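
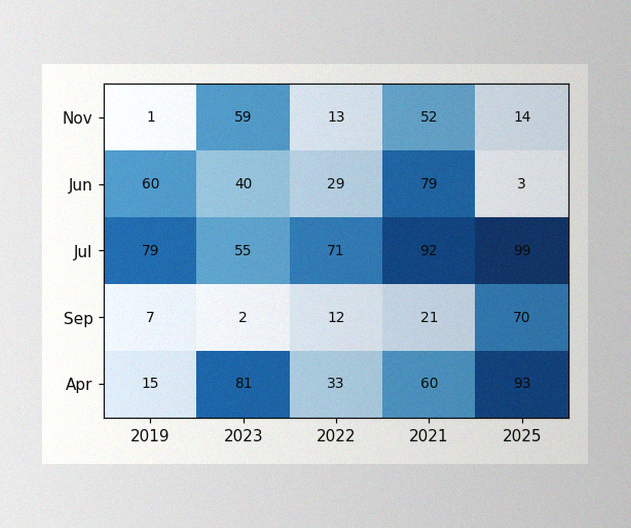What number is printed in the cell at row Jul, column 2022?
71

The image has some photo noise and uneven lighting. The (Jul, 2022) cell reads 71.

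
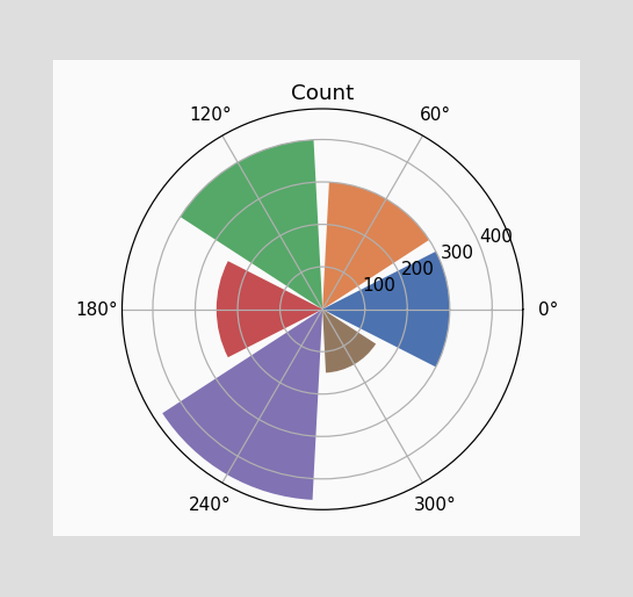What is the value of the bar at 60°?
300

The bar at 60° reaches 300 on the radial axis.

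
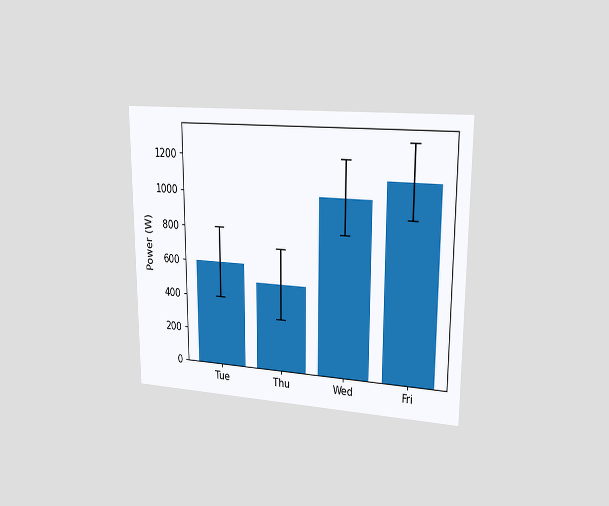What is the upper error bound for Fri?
1300W

The chart is viewed slightly from the right. The Fri bar's upper whisker reaches 1300W.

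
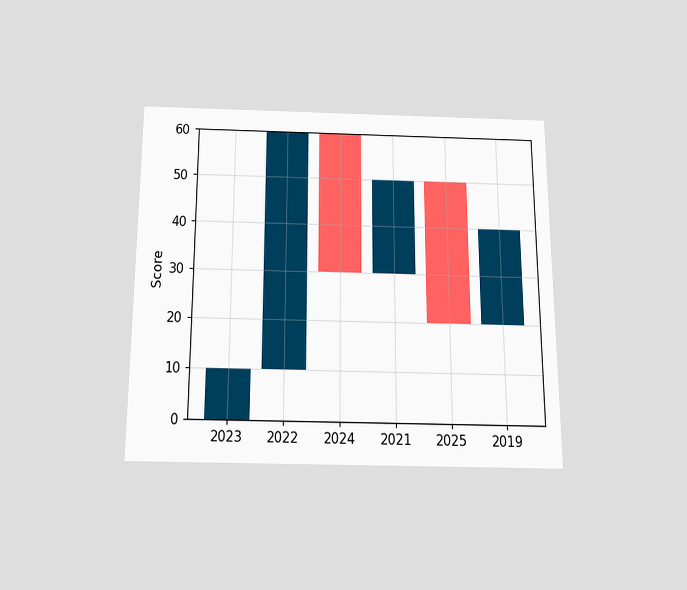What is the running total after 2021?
The chart is viewed slightly from below. After 2021 the running total reaches 50.

50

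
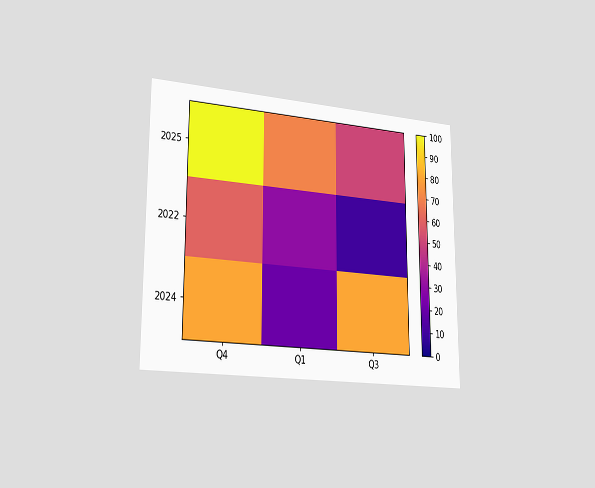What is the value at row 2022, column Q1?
30

The chart is viewed slightly from the left. Matching cell (2022, Q1) against the colorbar gives 30.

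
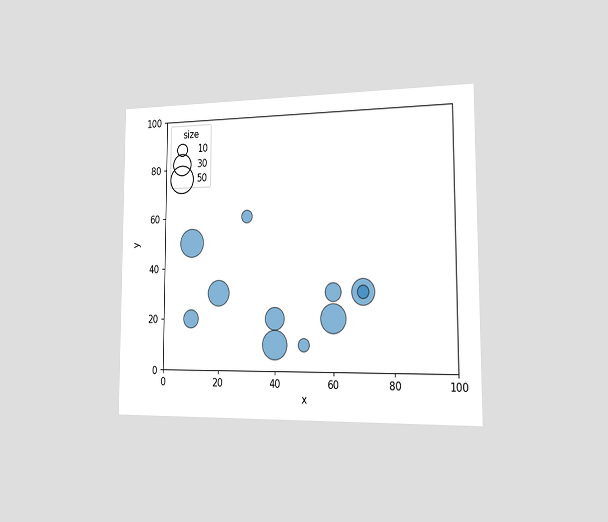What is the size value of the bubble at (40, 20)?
The chart is viewed slightly from the right. Matching the bubble at (40, 20) against the size legend gives 30.

30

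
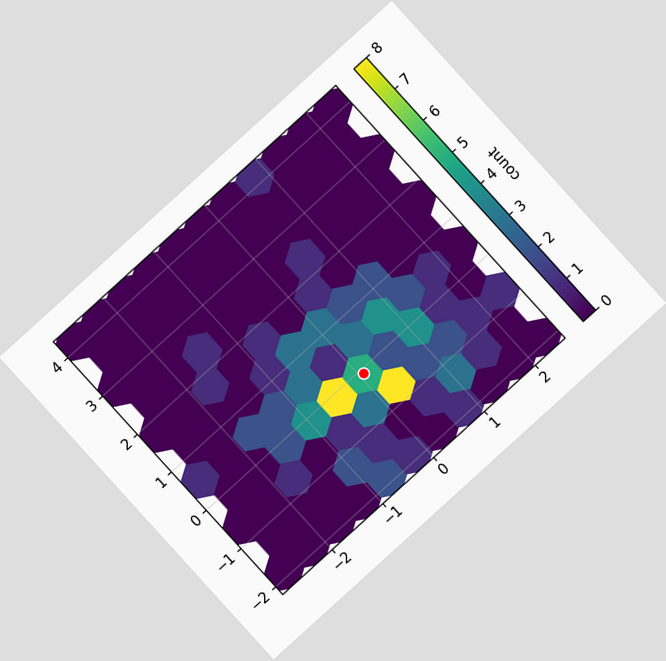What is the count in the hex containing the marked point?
5

The chart is tilted about 42° counter-clockwise. The marked hex reads 5 on the colorbar.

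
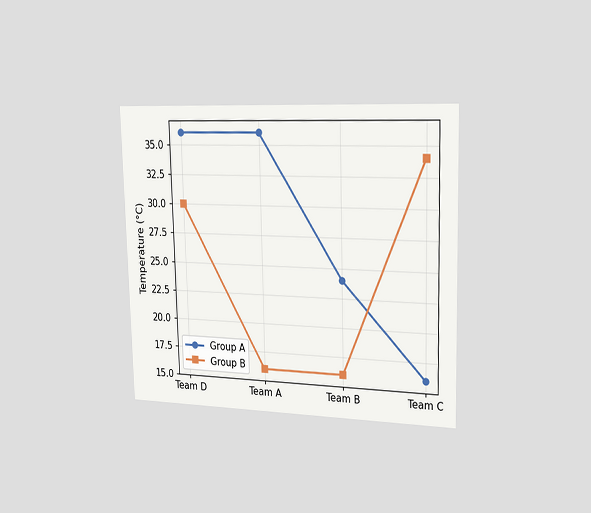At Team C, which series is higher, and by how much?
Group B, by 18°C

The chart is viewed slightly from the right. At Team C, Group B sits above the other line by 18°C.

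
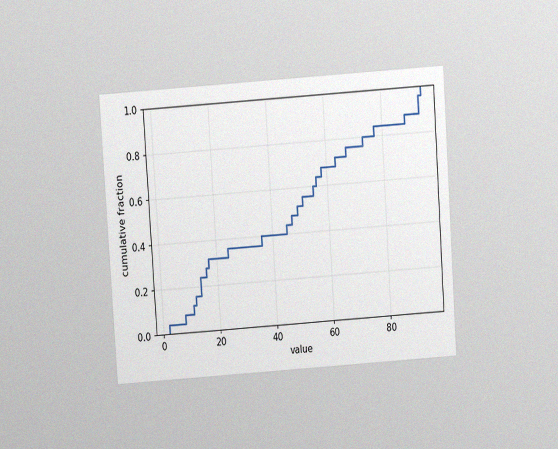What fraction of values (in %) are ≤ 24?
36%

The chart is tilted about 4° counter-clockwise and viewed slightly from above, with some photo noise. At x=24 the ECDF step is at 36%.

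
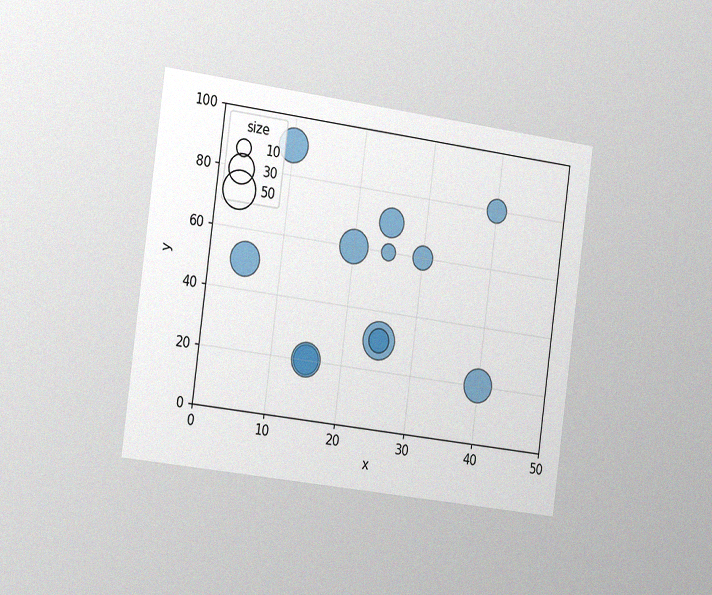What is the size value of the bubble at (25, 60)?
The chart is tilted about 8° clockwise and viewed slightly from the left, with some photo noise. Matching the bubble at (25, 60) against the size legend gives 10.

10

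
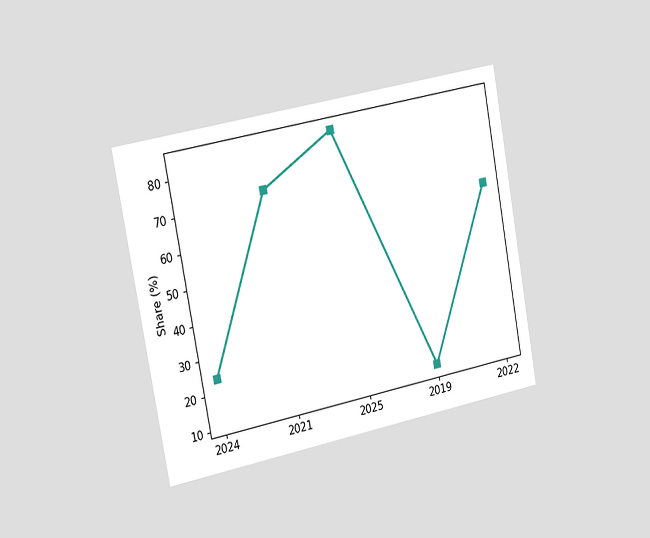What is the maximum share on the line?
The chart is tilted about 11° counter-clockwise and viewed slightly from the left. The highest point is at 2025, and reading across to the y-axis gives 84%.

84%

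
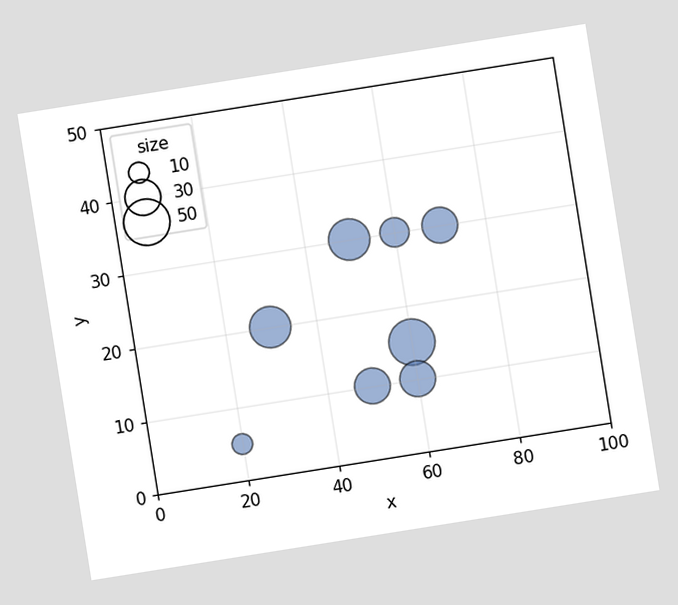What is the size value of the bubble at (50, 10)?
30

The chart is tilted about 9° counter-clockwise. Matching the bubble at (50, 10) against the size legend gives 30.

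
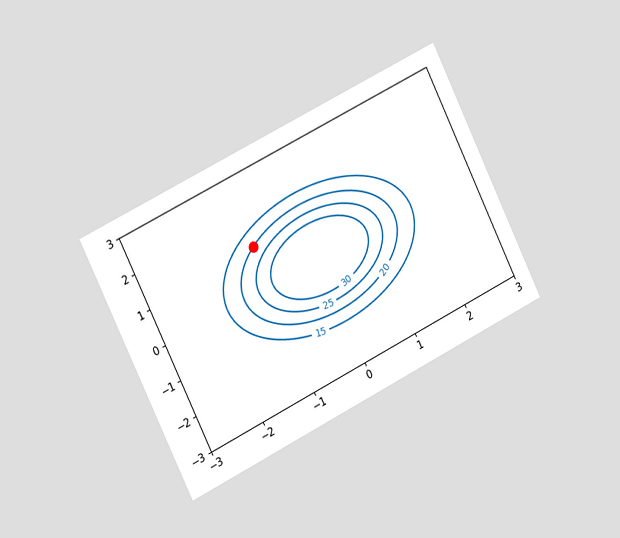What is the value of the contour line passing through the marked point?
The chart is tilted about 26° counter-clockwise and viewed slightly from the left. The marked point sits on the contour labelled 20.

20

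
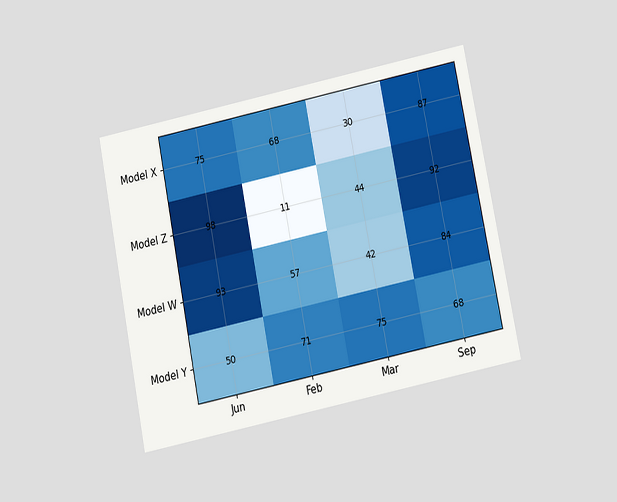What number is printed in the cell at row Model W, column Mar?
The chart is tilted about 11° counter-clockwise and viewed slightly from below. The (Model W, Mar) cell reads 42.

42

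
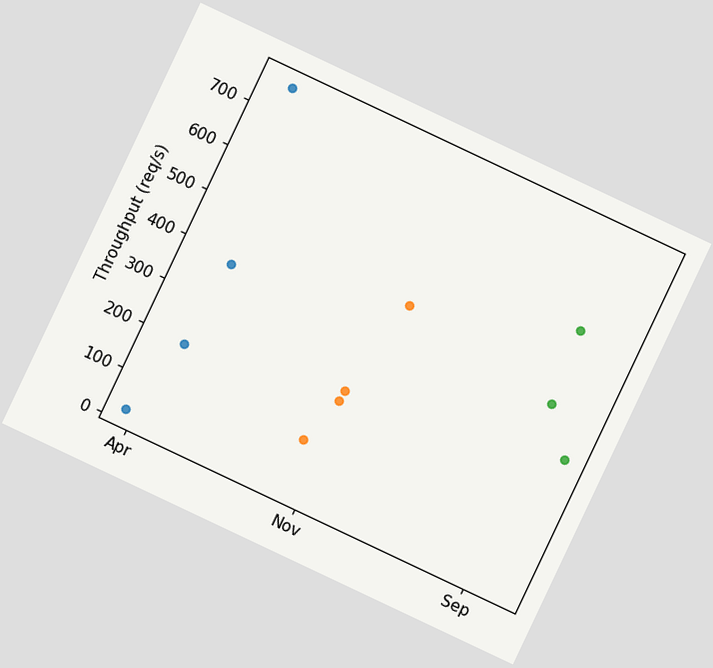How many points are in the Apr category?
The chart is tilted about 25° clockwise. Counting the markers in the Apr column gives 4.

4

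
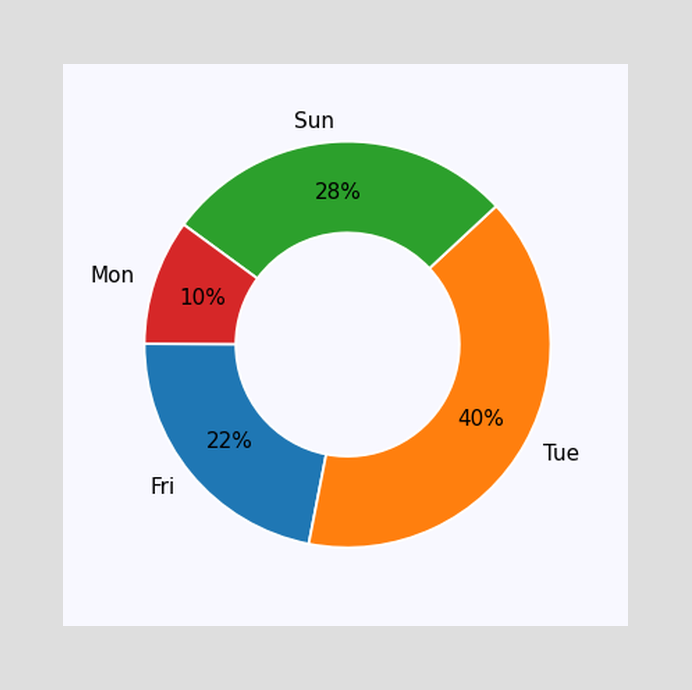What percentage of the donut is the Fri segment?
22%

The Fri segment takes up 22% of the ring.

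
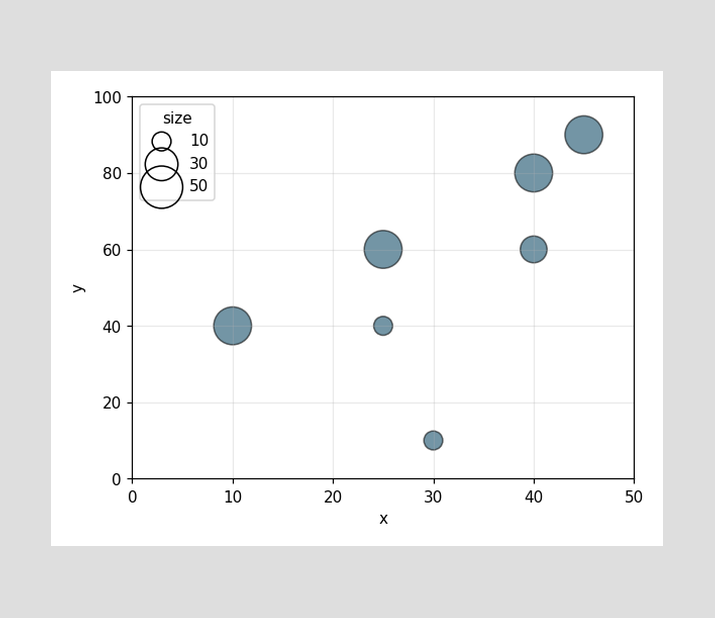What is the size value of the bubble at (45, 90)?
Matching the bubble at (45, 90) against the size legend gives 40.

40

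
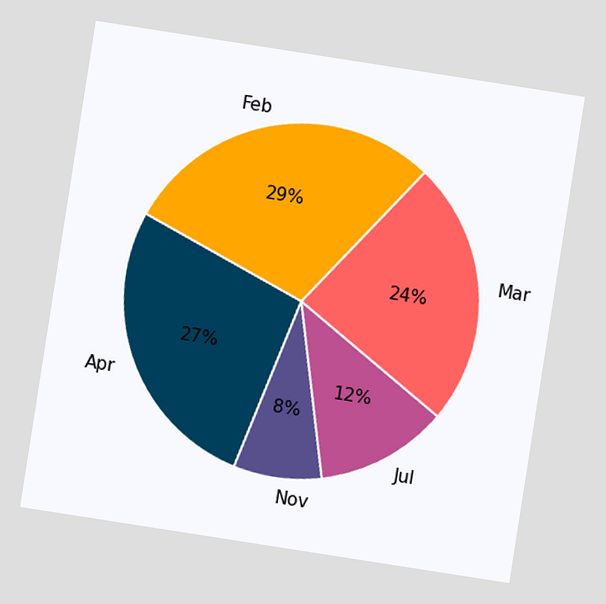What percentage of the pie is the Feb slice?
29%

The chart is tilted about 9° clockwise. The Feb slice takes up 29% of the pie.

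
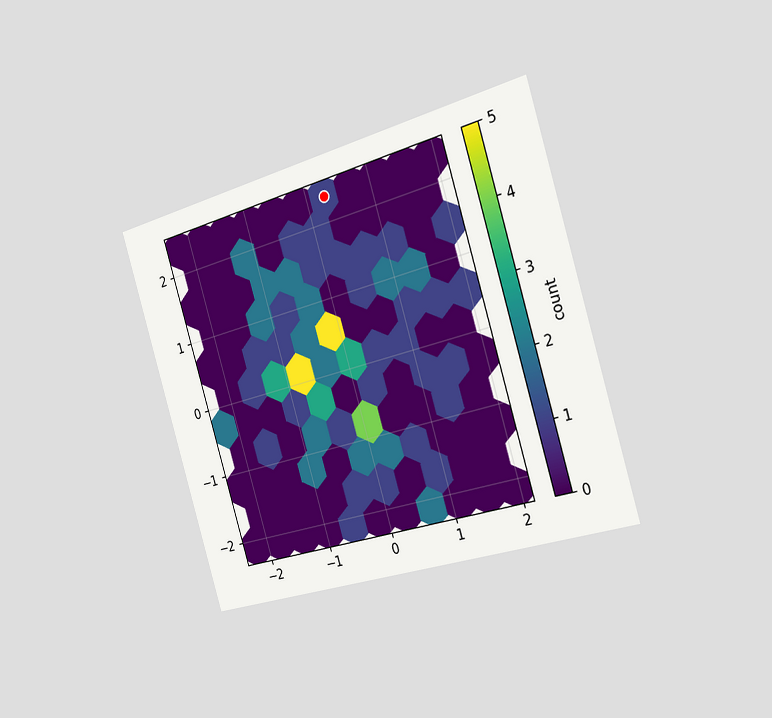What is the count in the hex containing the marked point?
1

The chart is tilted about 17° counter-clockwise and viewed slightly from the right. The marked hex reads 1 on the colorbar.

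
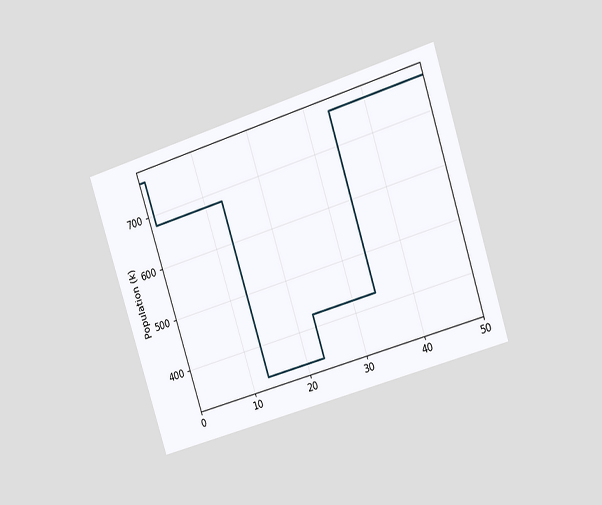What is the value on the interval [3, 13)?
680k

The chart is tilted about 18° counter-clockwise and viewed slightly from the right. On [3, 13) the step sits at 680k.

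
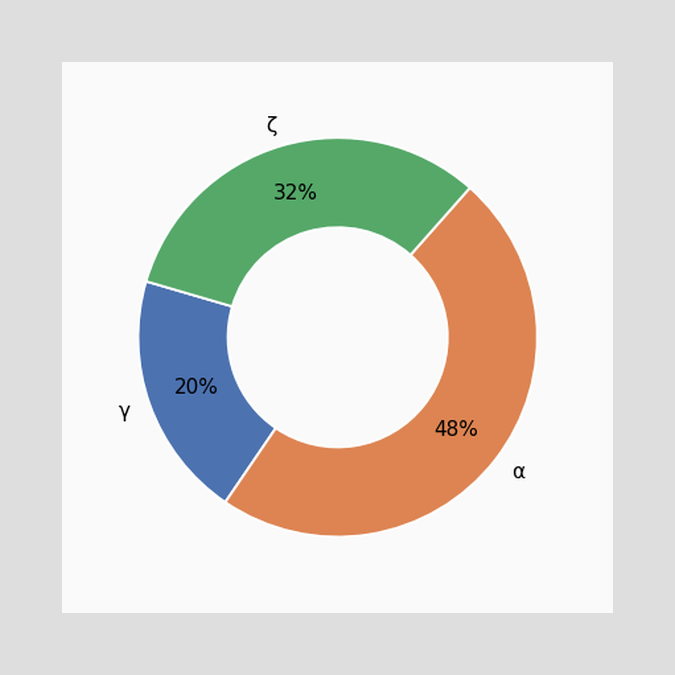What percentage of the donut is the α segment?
48%

The α segment takes up 48% of the ring.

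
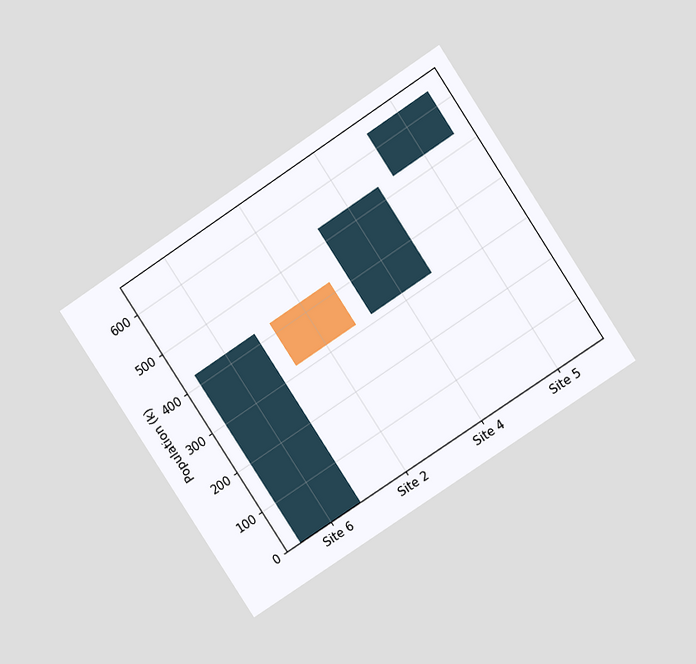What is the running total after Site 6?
424k

The chart is tilted about 33° counter-clockwise and viewed at a slight angle. After Site 6 the running total reaches 424k.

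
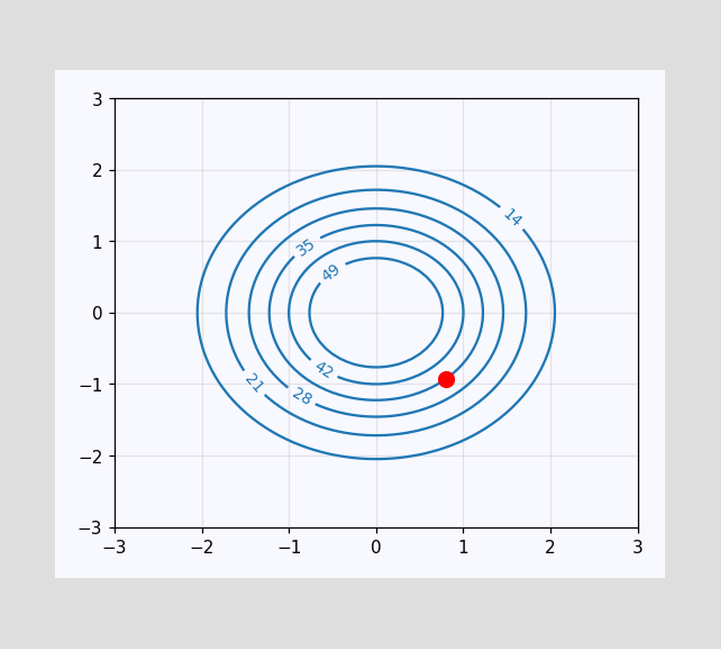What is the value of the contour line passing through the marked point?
The marked point sits on the contour labelled 35.

35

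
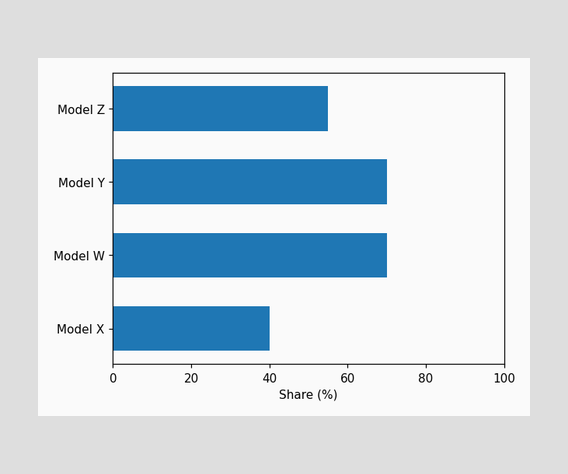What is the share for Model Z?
55%

Reading along the chart's x-axis, the Model Z bar reaches 55%.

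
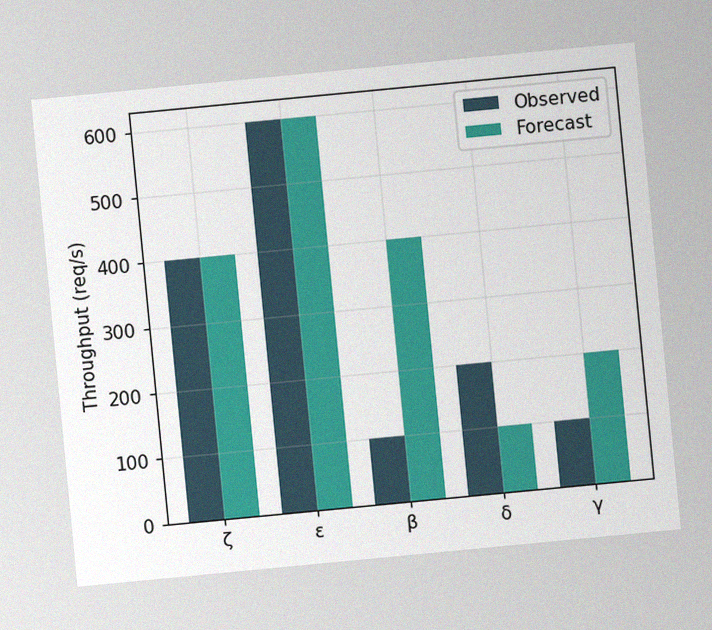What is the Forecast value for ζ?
The chart is tilted about 5° counter-clockwise, with some photo noise. The Forecast bar at ζ reaches 400req/s on the y-axis.

400req/s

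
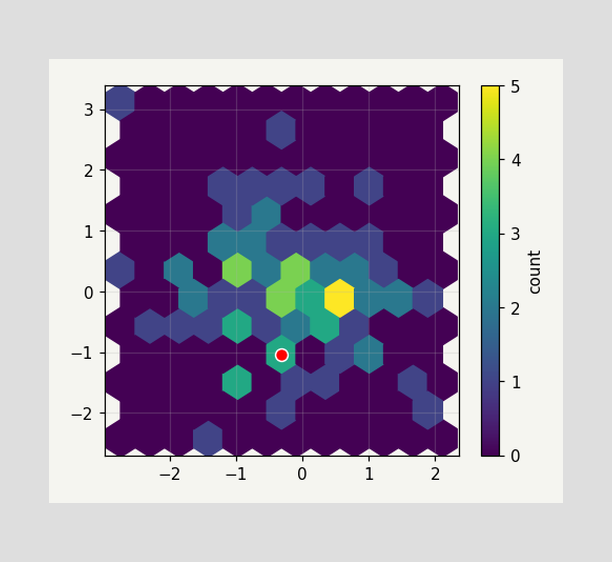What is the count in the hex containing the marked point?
The marked hex reads 3 on the colorbar.

3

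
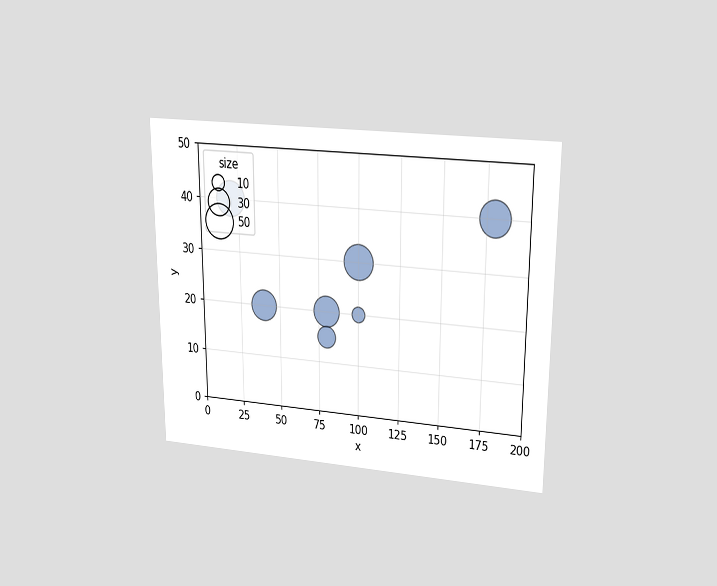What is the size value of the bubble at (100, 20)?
The chart is viewed at a slight angle. Matching the bubble at (100, 20) against the size legend gives 10.

10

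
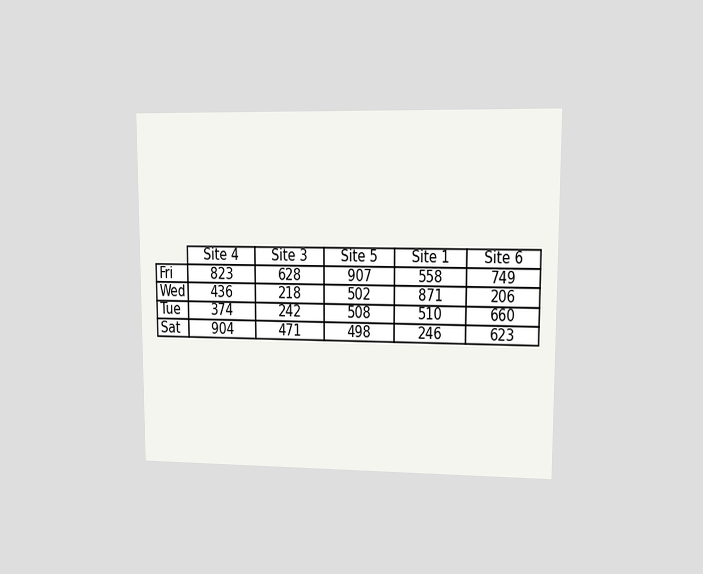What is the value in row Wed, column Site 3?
218

The chart is viewed at a slight angle. The (Wed, Site 3) cell reads 218.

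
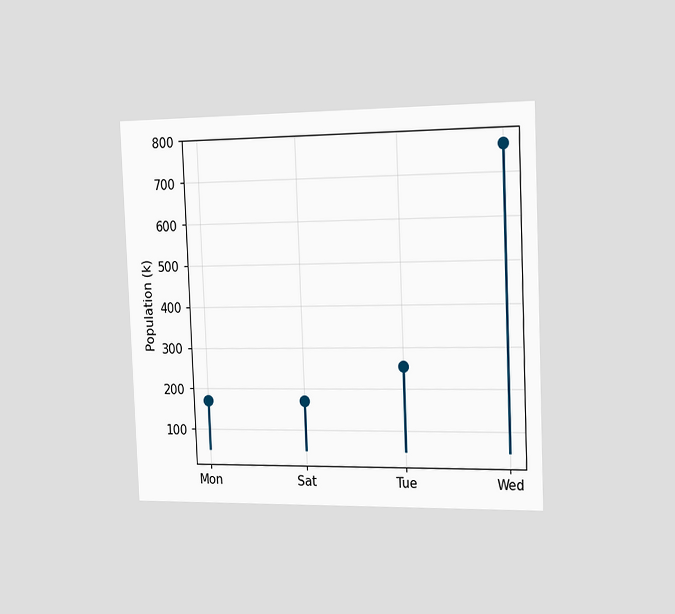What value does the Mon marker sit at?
The chart is tilted about 2° counter-clockwise and viewed slightly from the right. The Mon marker sits at 170k.

170k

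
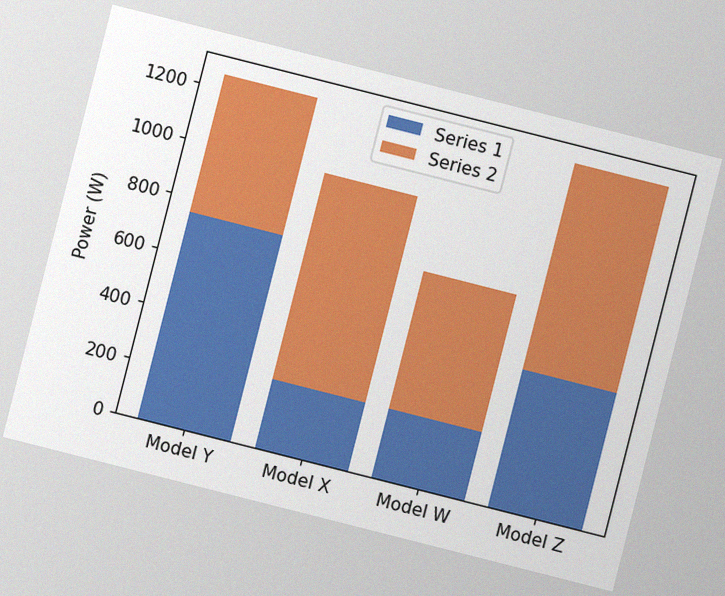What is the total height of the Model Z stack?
The chart is tilted about 14° clockwise, with some photo noise. The Model Z stack's top reaches 1250W on the y-axis.

1250W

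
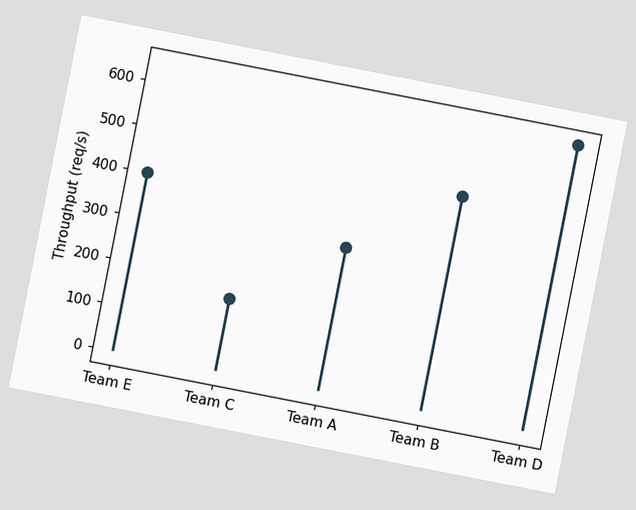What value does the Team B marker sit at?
The chart is tilted about 11° clockwise. The Team B marker sits at 480req/s.

480req/s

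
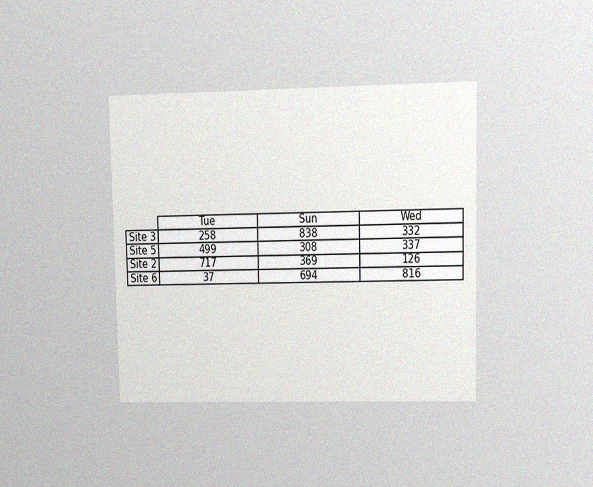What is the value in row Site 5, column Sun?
The chart is viewed at a slight angle, with some photo noise. The (Site 5, Sun) cell reads 308.

308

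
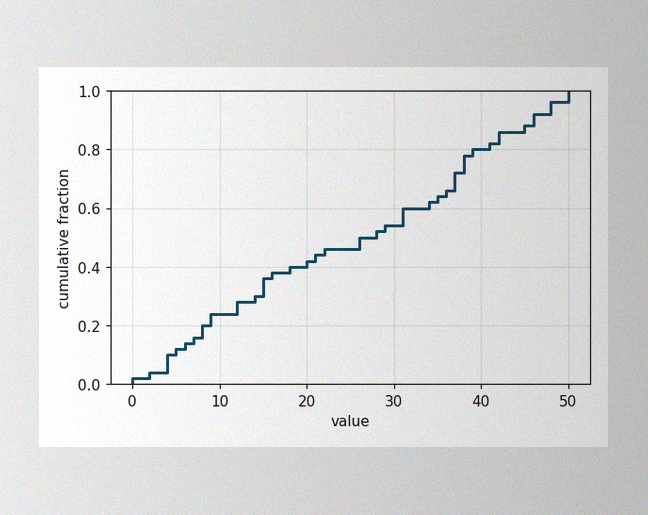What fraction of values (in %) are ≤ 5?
The image has some photo noise and uneven lighting. At x=5 the ECDF step is at 12%.

12%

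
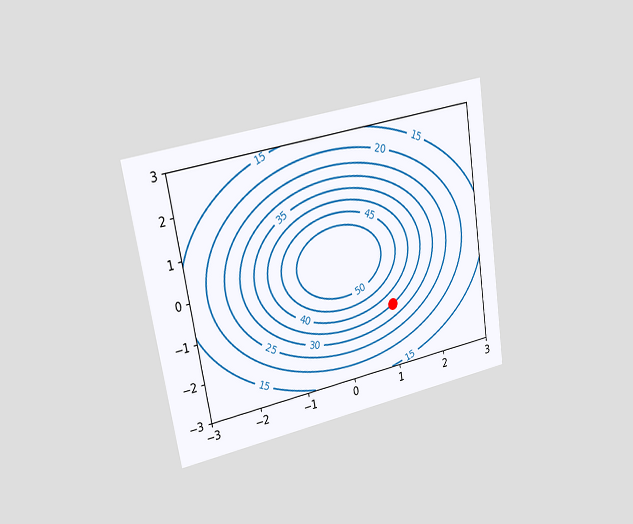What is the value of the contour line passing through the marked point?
35

The chart is tilted about 9° counter-clockwise and viewed slightly from the left. The marked point sits on the contour labelled 35.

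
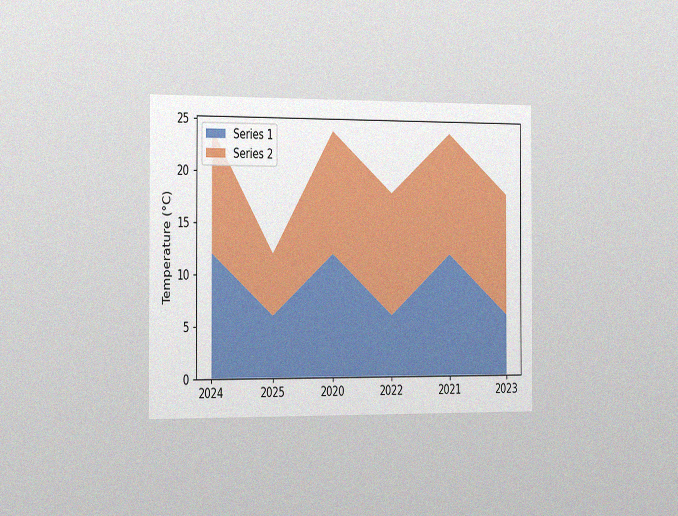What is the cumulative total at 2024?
24°C

The chart is viewed slightly from the left, with some photo noise. The stacked total at 2024 reaches 24°C.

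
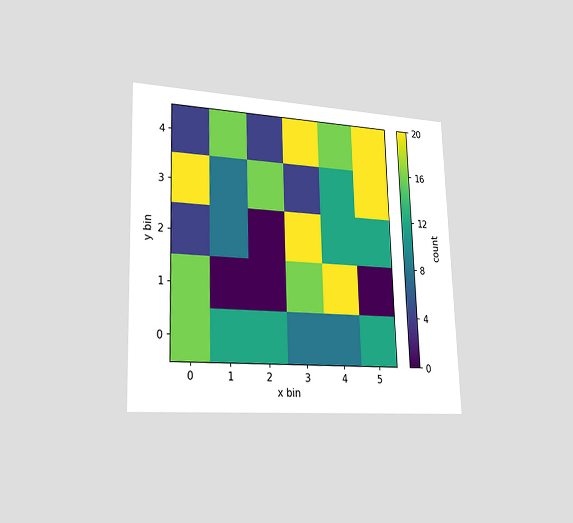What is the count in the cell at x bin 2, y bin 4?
4

The chart is viewed slightly from the left. Matching the cell (2, 4) against the colorbar gives 4.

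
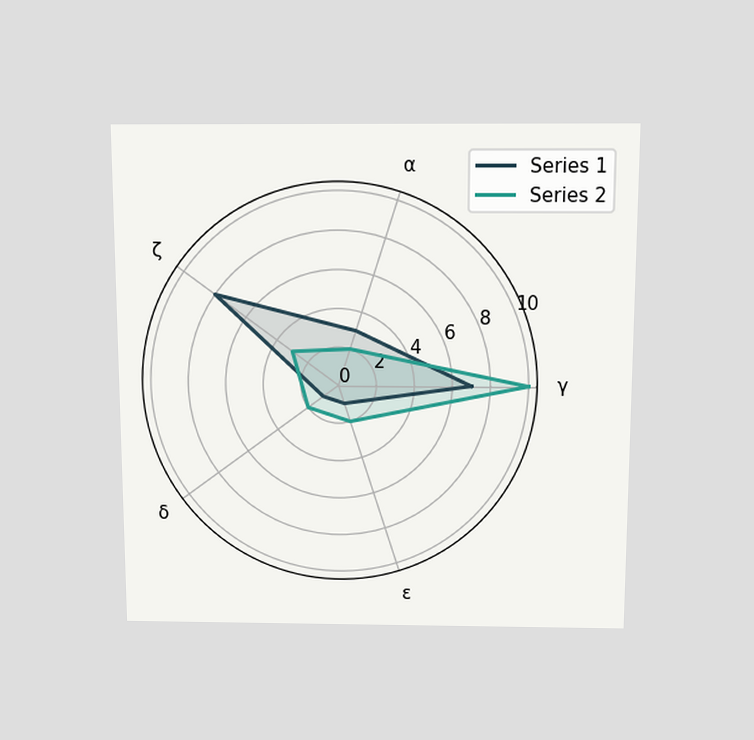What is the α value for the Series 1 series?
The chart is viewed slightly from above. On the α axis, Series 1 reaches 3.

3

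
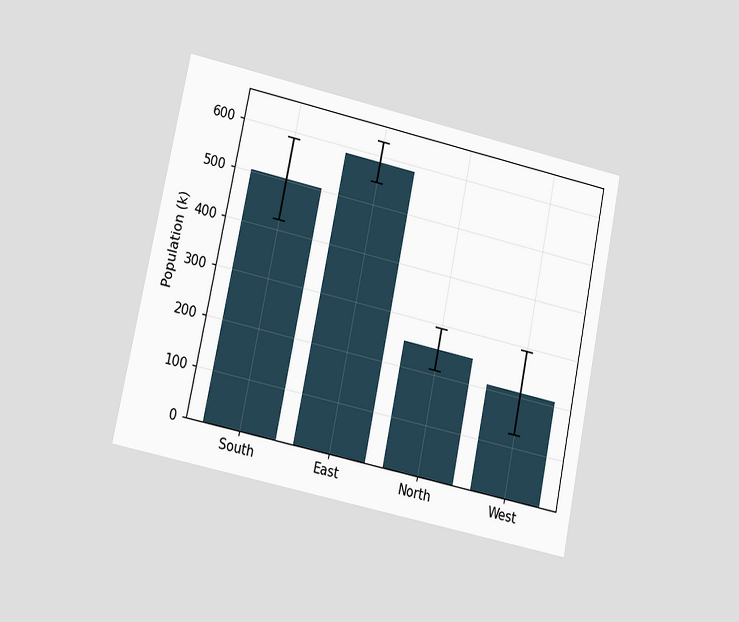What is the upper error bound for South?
The chart is tilted about 12° clockwise and viewed at a slight angle. The South bar's upper whisker reaches 588k.

588k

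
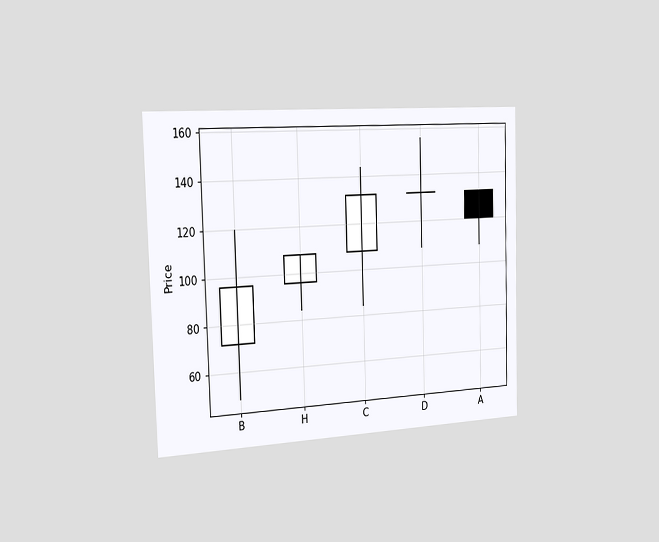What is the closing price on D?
The chart is viewed slightly from the left. The D candle closes at 132.

132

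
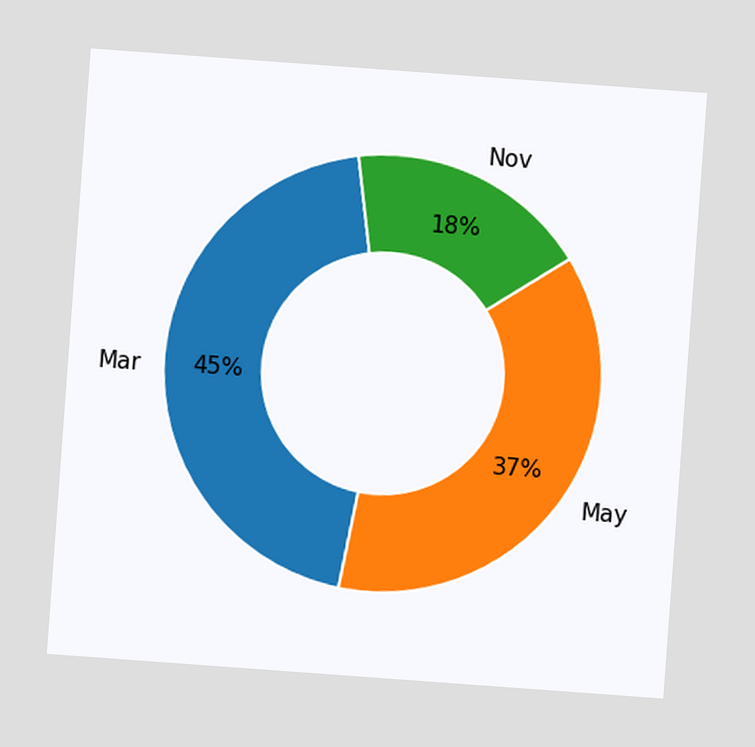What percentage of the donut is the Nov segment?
The chart is tilted about 4° clockwise. The Nov segment takes up 18% of the ring.

18%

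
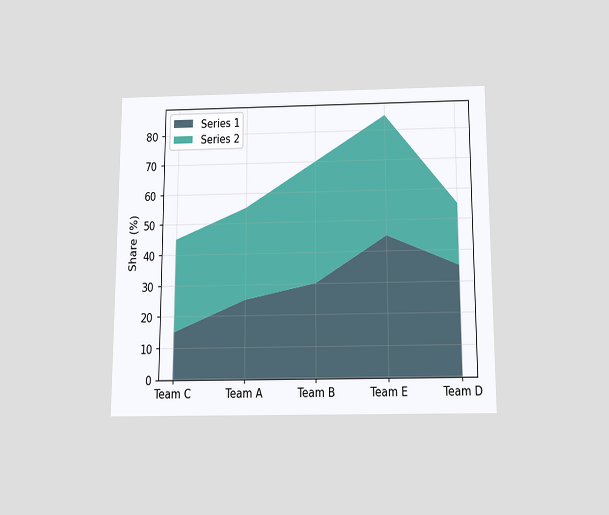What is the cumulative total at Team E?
The chart is viewed slightly from below. The stacked total at Team E reaches 85%.

85%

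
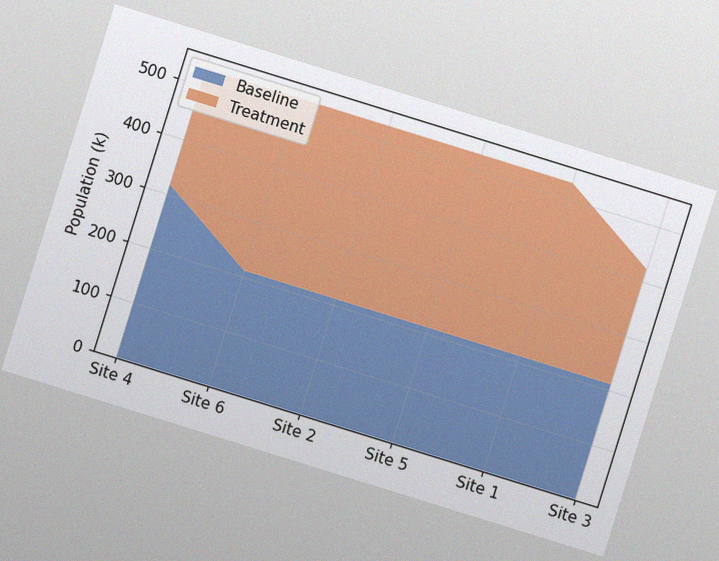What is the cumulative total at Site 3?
The chart is tilted about 17° clockwise, with some photo noise. The stacked total at Site 3 reaches 424k.

424k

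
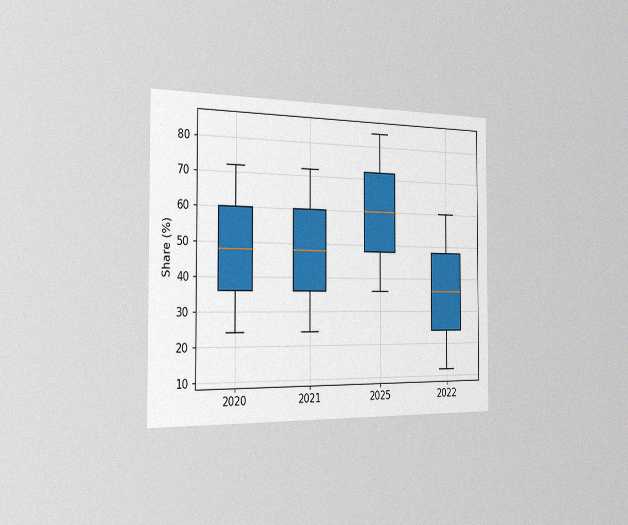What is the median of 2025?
The chart is viewed slightly from the left, with some photo noise. The median line in the 2025 box sits at 60%.

60%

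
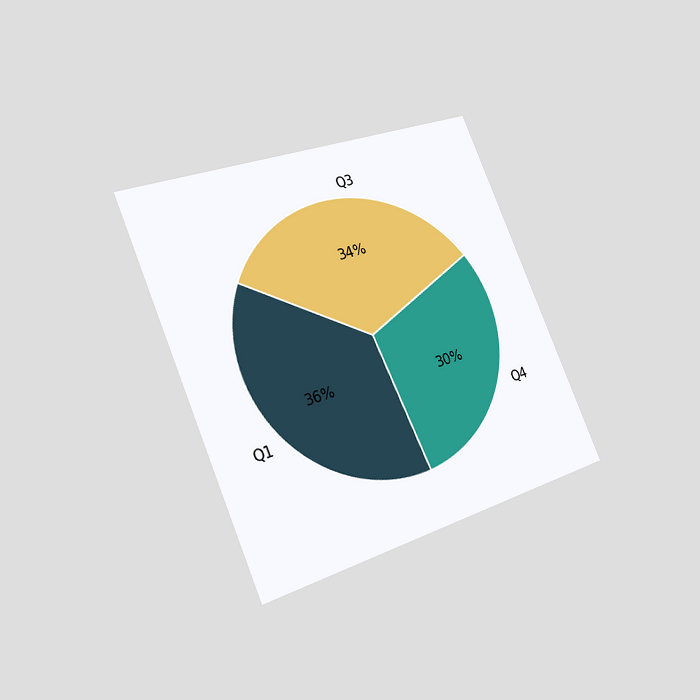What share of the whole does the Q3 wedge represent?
34%

The chart is tilted about 23° counter-clockwise and viewed slightly from the left. The Q3 slice takes up 34% of the pie.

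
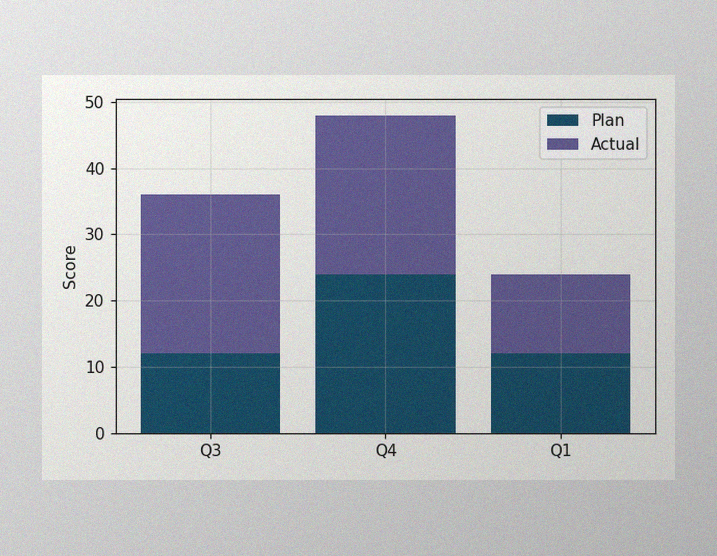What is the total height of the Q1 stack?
24

The image has some photo noise and uneven lighting. The Q1 stack's top reaches 24 on the y-axis.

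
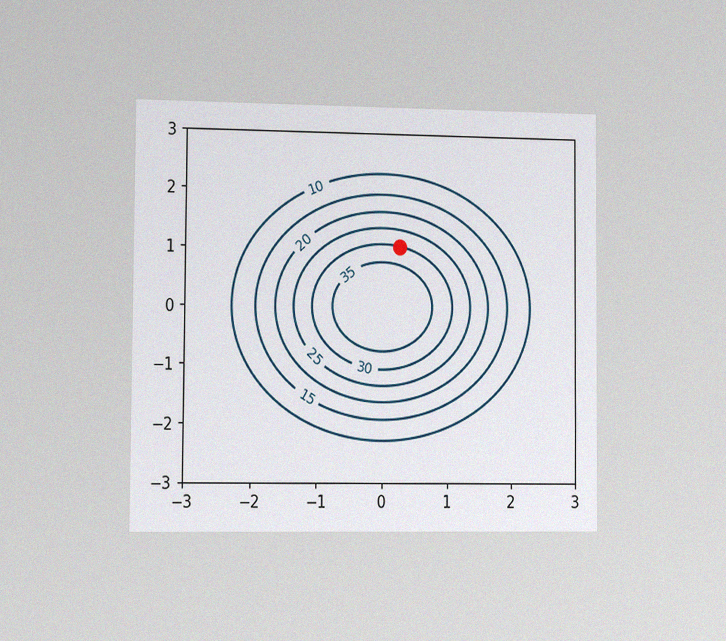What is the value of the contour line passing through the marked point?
30

The chart is viewed slightly from the left, with some photo noise. The marked point sits on the contour labelled 30.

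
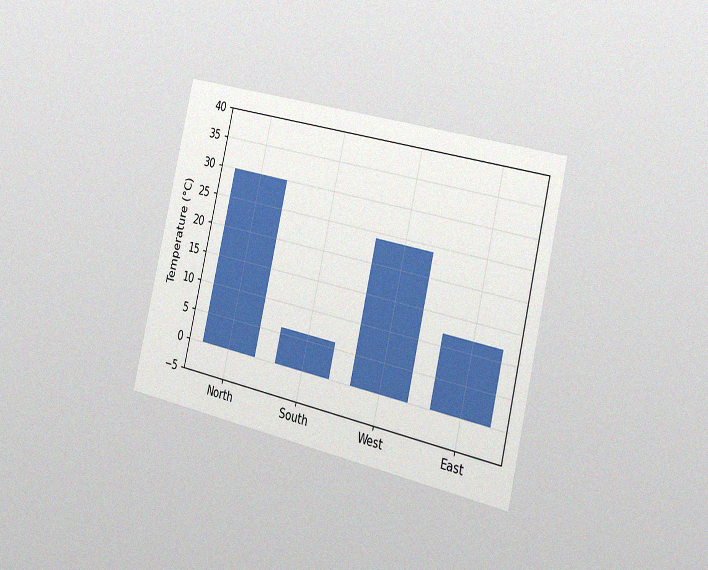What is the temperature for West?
24°C

The chart is tilted about 13° clockwise and viewed slightly from the right, with some photo noise. Reading along the chart's y-axis, the West bar reaches 24°C.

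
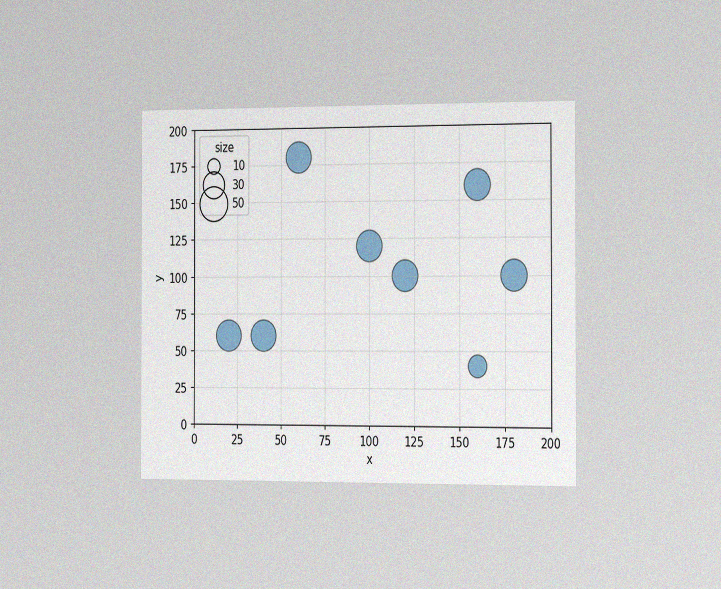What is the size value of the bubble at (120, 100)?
40

The chart is viewed slightly from the right, with some photo noise. Matching the bubble at (120, 100) against the size legend gives 40.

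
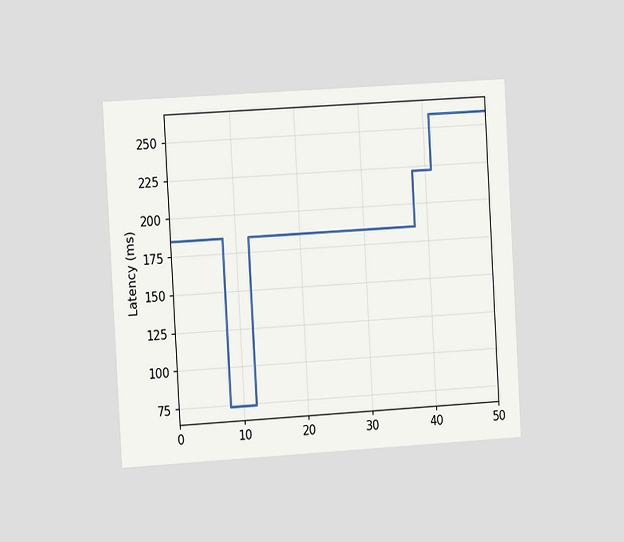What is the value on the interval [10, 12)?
The chart is tilted about 3° counter-clockwise and viewed slightly from the left. On [10, 12) the step sits at 74ms.

74ms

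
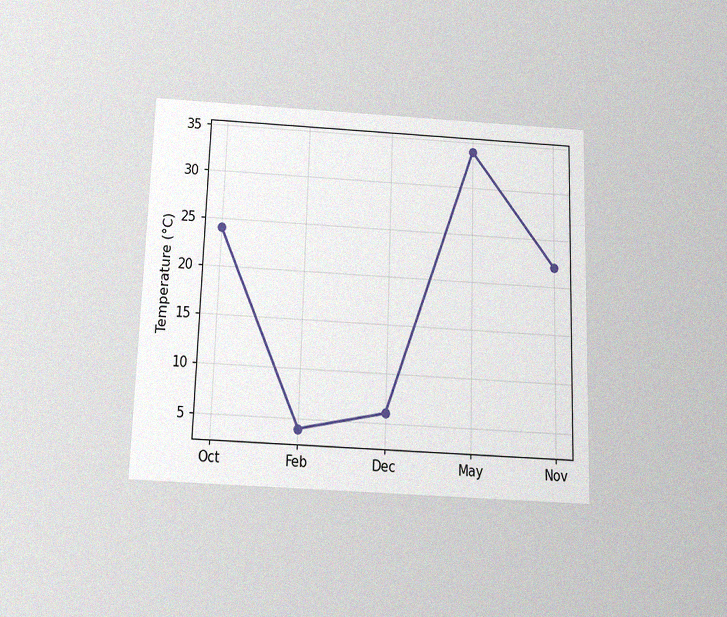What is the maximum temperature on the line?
The chart is viewed slightly from below, with some photo noise. The highest point is at May, and reading across to the y-axis gives 34°C.

34°C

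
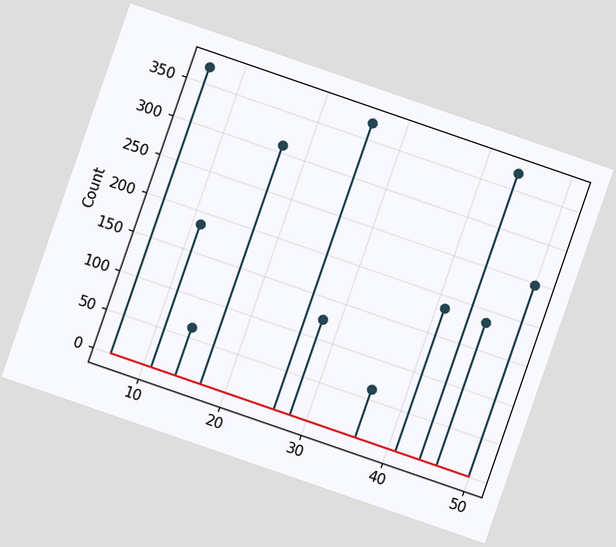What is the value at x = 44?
372

The chart is tilted about 19° clockwise. The stem at x=44 reaches 372.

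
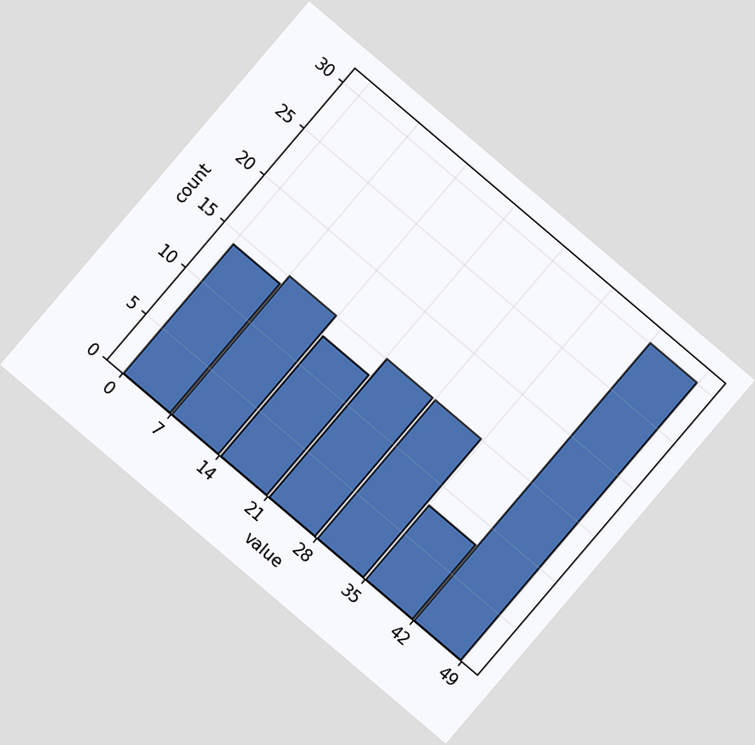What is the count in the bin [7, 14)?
15

The chart is tilted about 40° clockwise. The [7, 14) bin has height 15.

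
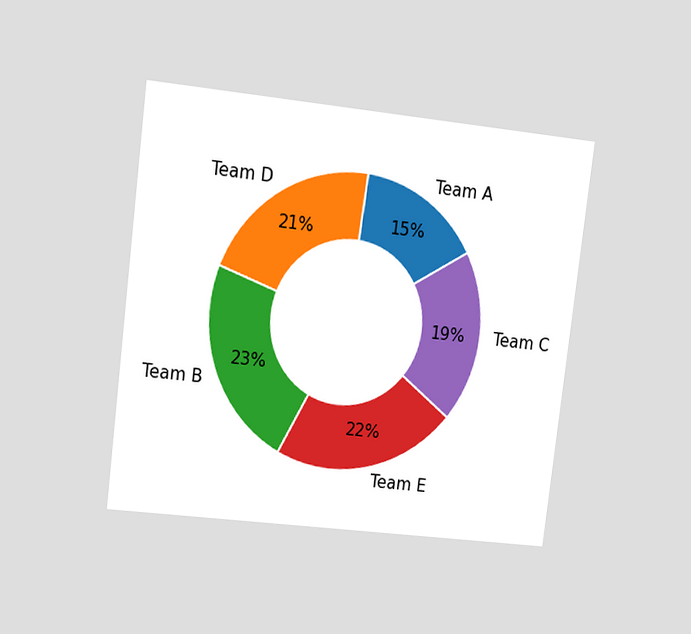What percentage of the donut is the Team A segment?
15%

The chart is tilted about 7° clockwise and viewed at a slight angle. The Team A segment takes up 15% of the ring.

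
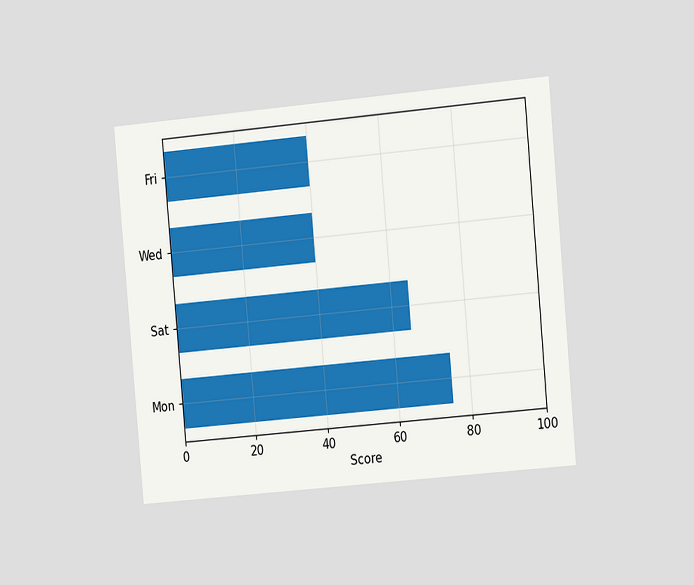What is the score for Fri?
The chart is tilted about 5° counter-clockwise and viewed slightly from the right. Reading along the chart's x-axis, the Fri bar reaches 40.

40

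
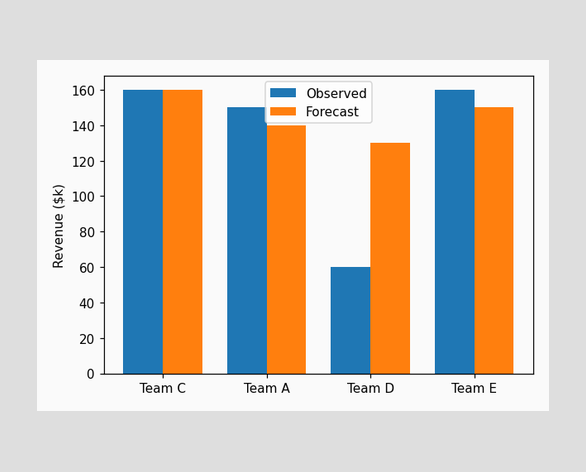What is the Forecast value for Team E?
$150k

The Forecast bar at Team E reaches $150k on the y-axis.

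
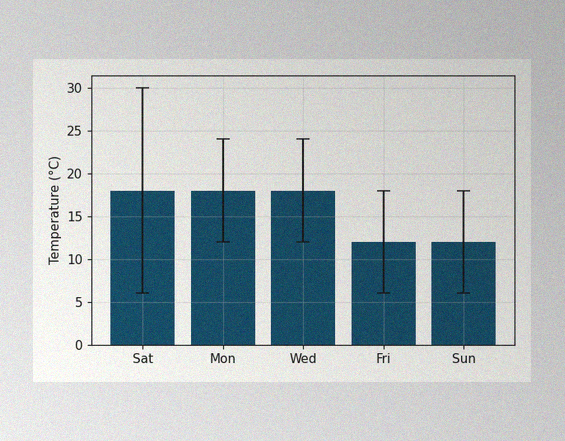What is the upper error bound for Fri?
The image has some photo noise and uneven lighting. The Fri bar's upper whisker reaches 18°C.

18°C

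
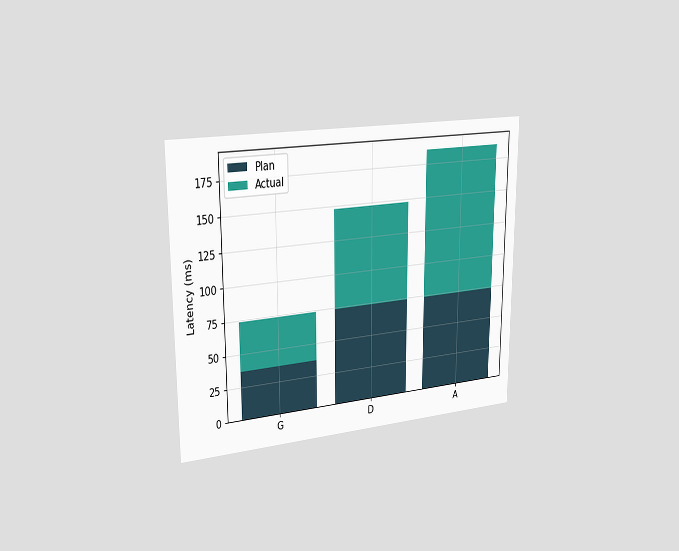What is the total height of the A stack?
The chart is viewed slightly from the left. The A stack's top reaches 185ms on the y-axis.

185ms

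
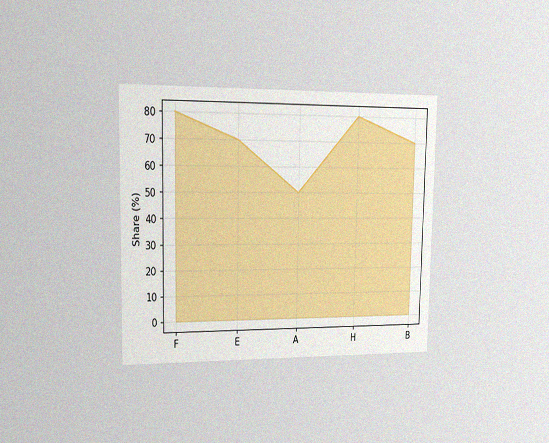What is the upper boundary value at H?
The chart is viewed slightly from the left, with some photo noise. At H the upper boundary is at 80%.

80%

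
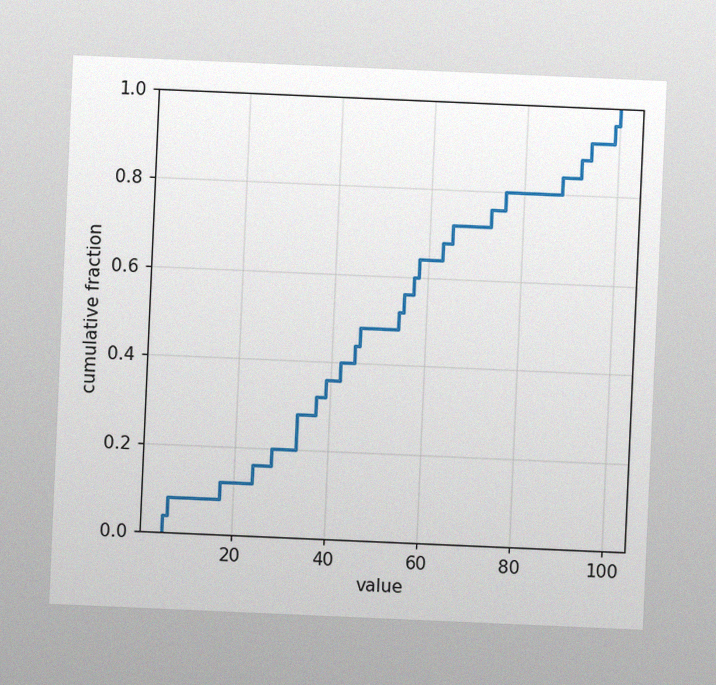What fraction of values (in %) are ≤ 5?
The chart is tilted about 3° clockwise, with some photo noise. At x=5 the ECDF step is at 4%.

4%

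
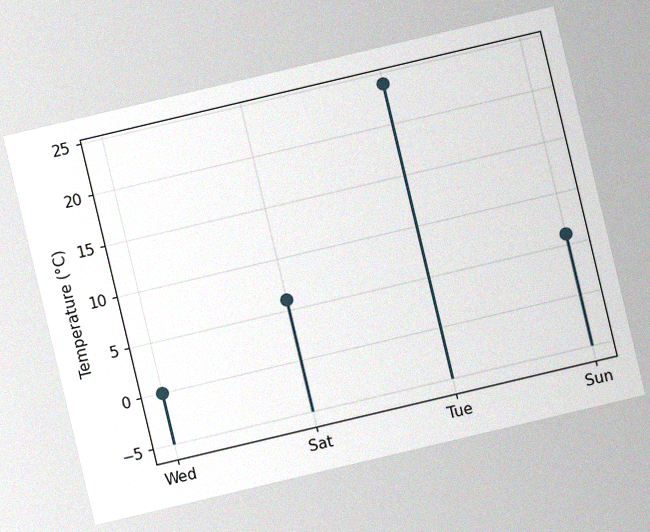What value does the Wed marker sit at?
The chart is tilted about 13° counter-clockwise, with some photo noise. The Wed marker sits at 0°C.

0°C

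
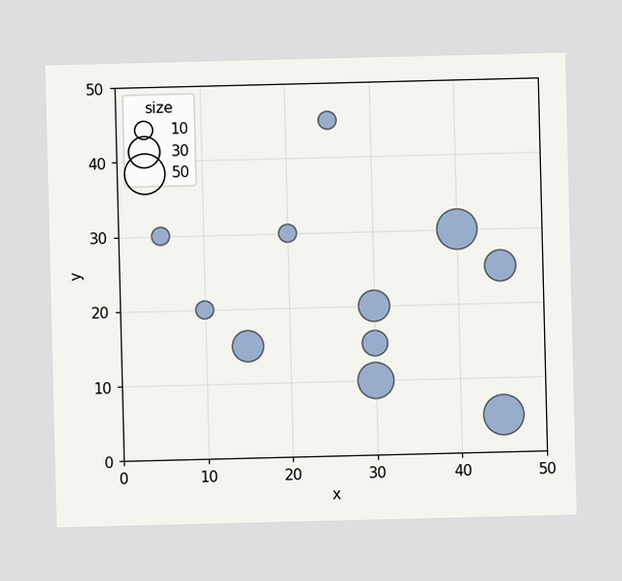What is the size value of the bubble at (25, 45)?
Matching the bubble at (25, 45) against the size legend gives 10.

10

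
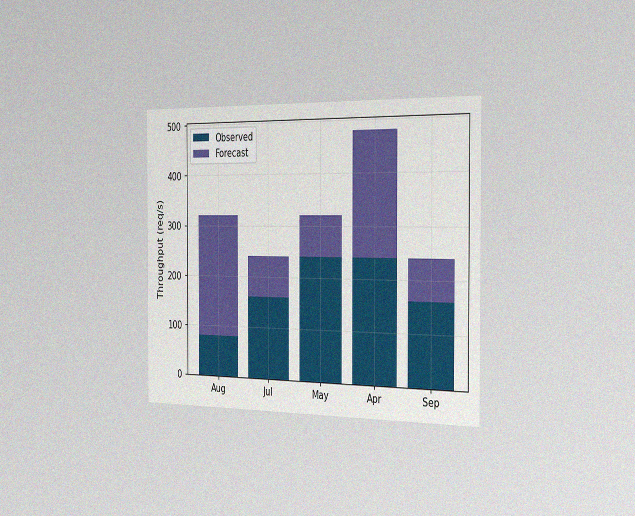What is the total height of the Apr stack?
480req/s

The chart is viewed slightly from the right, with some photo noise. The Apr stack's top reaches 480req/s on the y-axis.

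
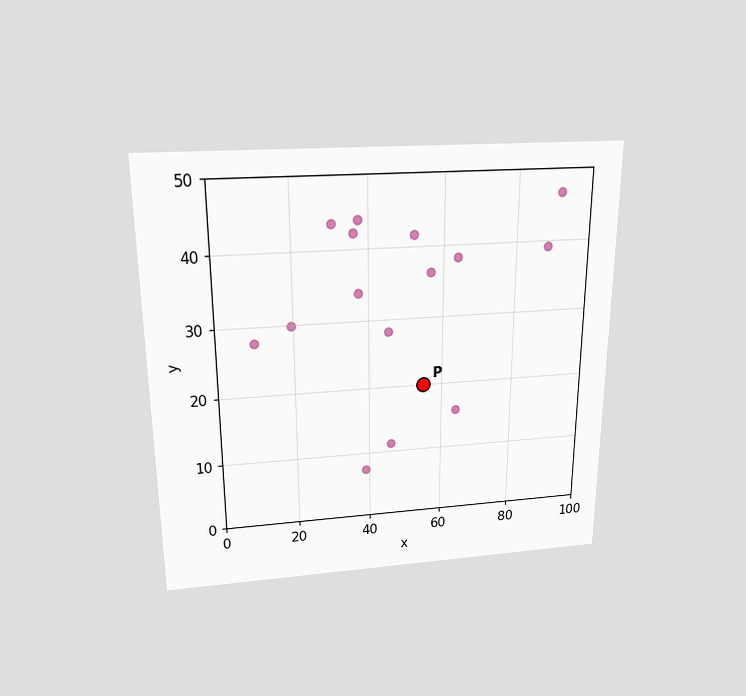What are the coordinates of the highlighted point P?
The chart is viewed slightly from above. Following the gridlines from P to each axis, P sits at (55, 20).

(55, 20)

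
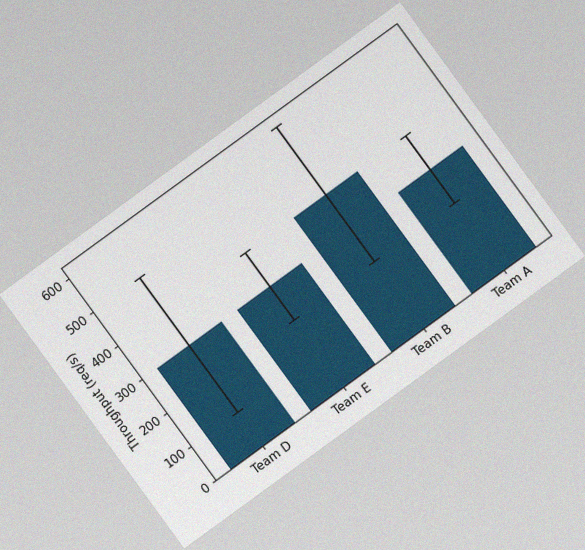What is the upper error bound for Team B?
600req/s

The chart is tilted about 36° counter-clockwise, with some photo noise. The Team B bar's upper whisker reaches 600req/s.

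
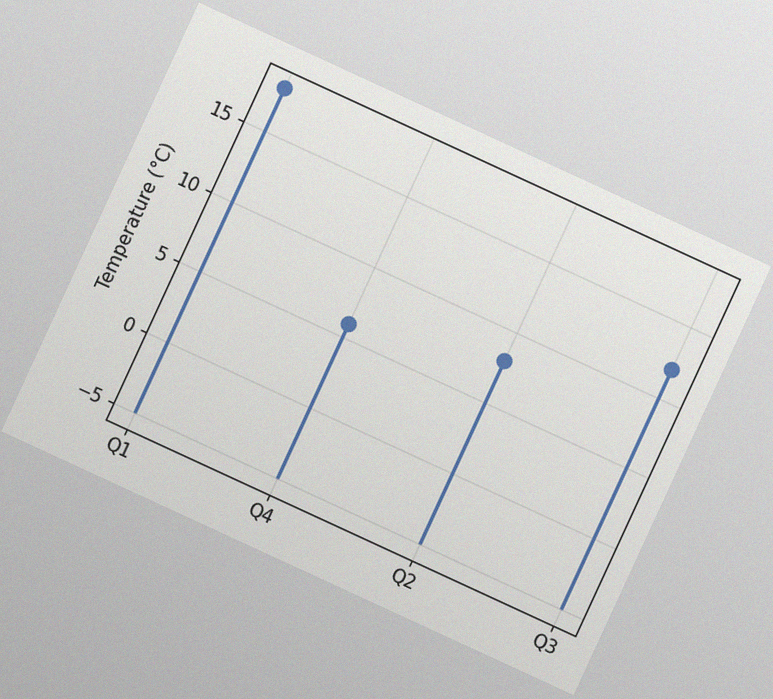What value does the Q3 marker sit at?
The chart is tilted about 25° clockwise, with some photo noise. The Q3 marker sits at 12°C.

12°C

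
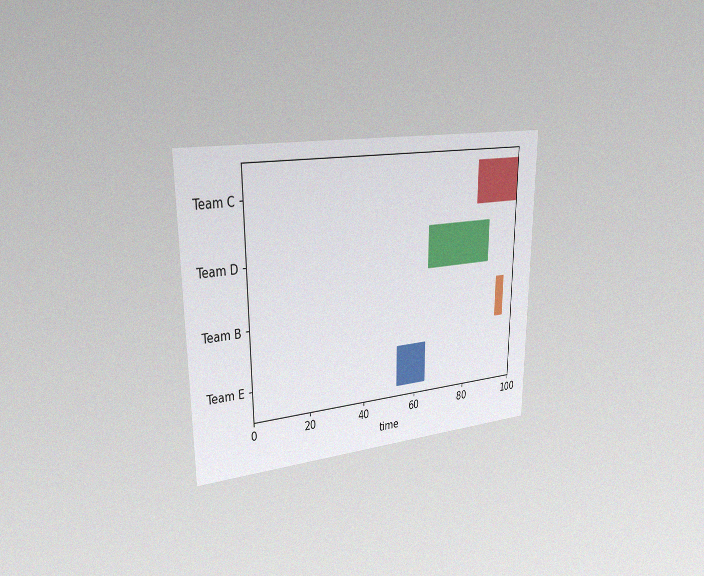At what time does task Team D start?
65

The chart is viewed slightly from the left, with some photo noise. The Team D bar begins at t=65.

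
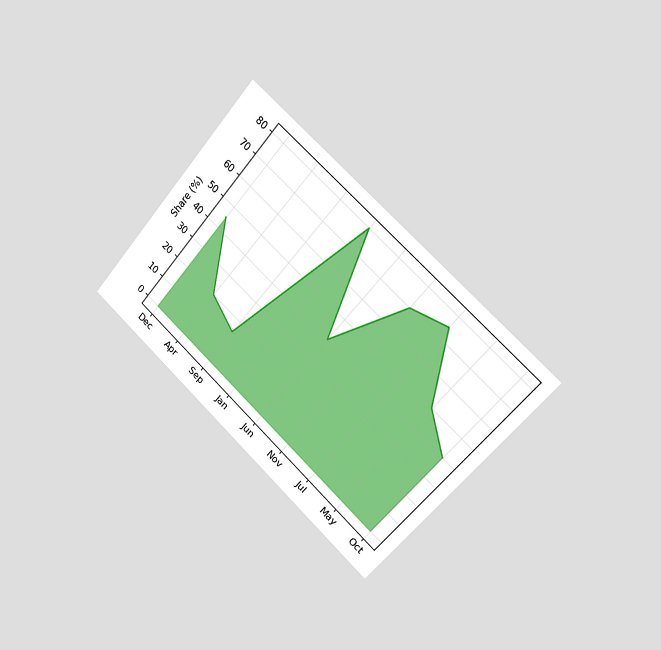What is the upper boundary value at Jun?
40%

The chart is tilted about 41° clockwise and viewed slightly from the right. At Jun the upper boundary is at 40%.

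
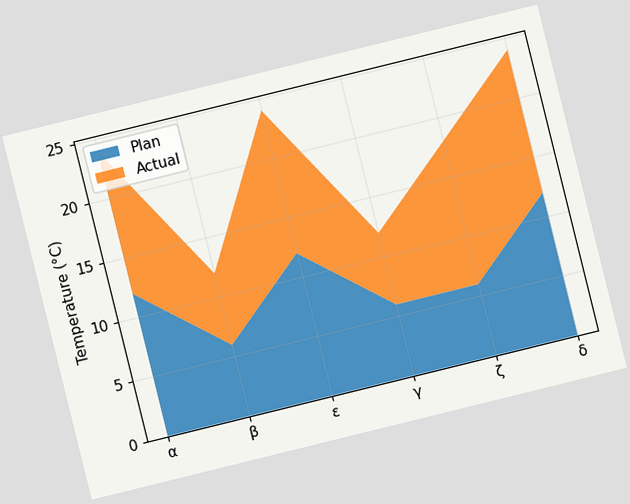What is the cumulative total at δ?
The chart is tilted about 14° counter-clockwise. The stacked total at δ reaches 24°C.

24°C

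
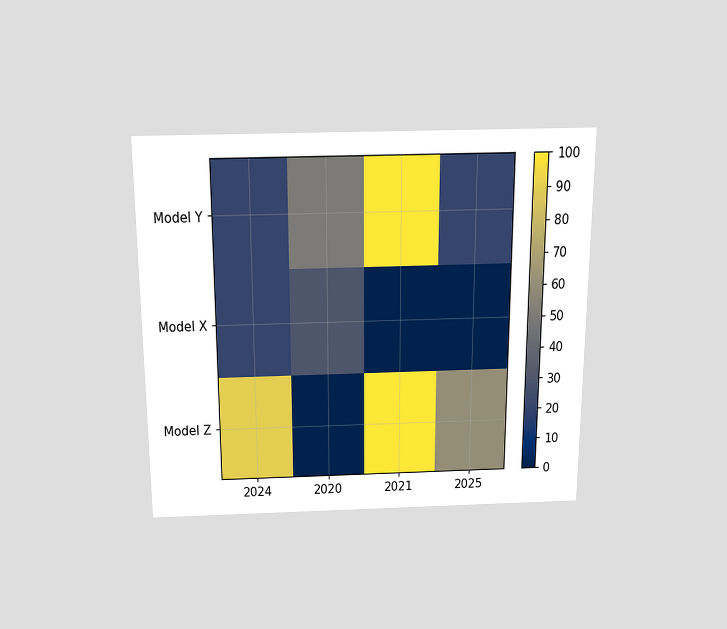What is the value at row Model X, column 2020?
30

The chart is viewed slightly from above. Matching cell (Model X, 2020) against the colorbar gives 30.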